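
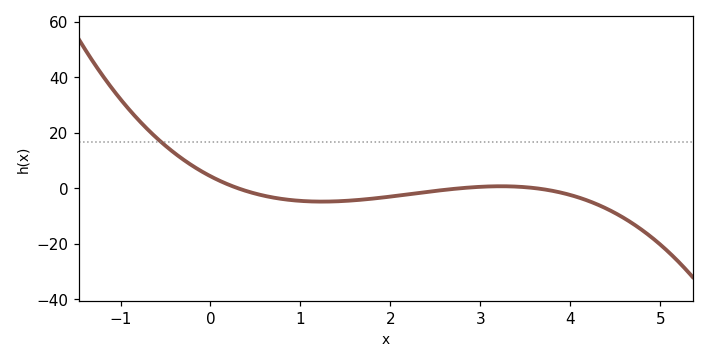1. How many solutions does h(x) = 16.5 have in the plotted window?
1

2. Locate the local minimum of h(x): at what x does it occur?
1.2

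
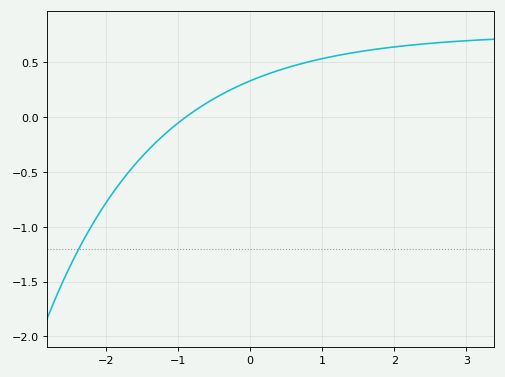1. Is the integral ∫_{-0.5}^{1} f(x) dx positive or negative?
positive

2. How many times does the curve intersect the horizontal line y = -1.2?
1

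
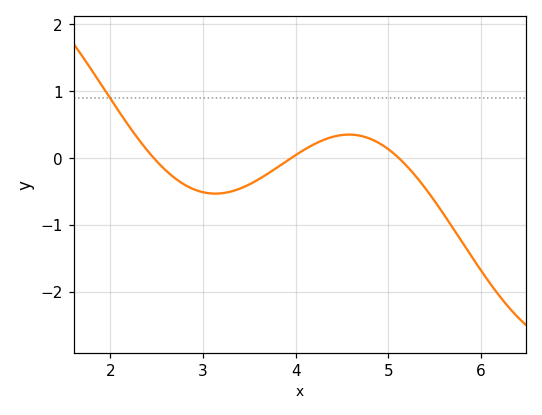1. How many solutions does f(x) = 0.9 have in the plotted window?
1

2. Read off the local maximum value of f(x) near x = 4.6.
0.4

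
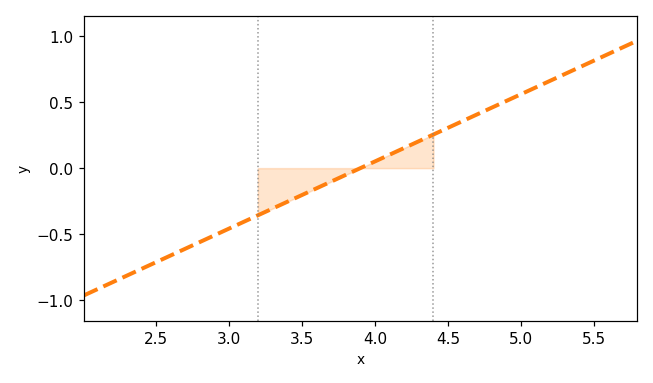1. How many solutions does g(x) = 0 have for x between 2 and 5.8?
1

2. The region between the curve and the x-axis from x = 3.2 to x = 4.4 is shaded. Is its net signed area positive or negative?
negative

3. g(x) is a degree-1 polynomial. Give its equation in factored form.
y = 0.51(x - 3.9)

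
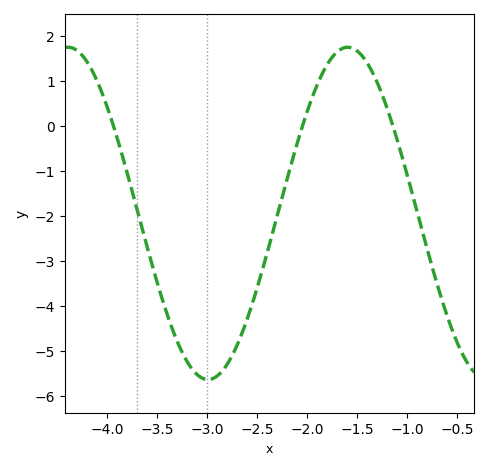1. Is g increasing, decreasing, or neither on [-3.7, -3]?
decreasing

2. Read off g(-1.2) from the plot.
0.4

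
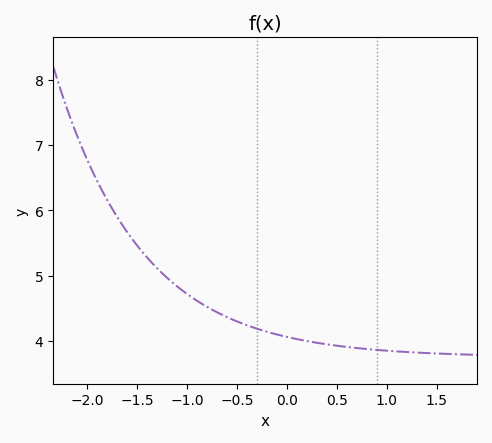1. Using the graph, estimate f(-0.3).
4.2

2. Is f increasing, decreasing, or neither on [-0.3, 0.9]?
decreasing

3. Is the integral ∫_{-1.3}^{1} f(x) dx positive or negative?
positive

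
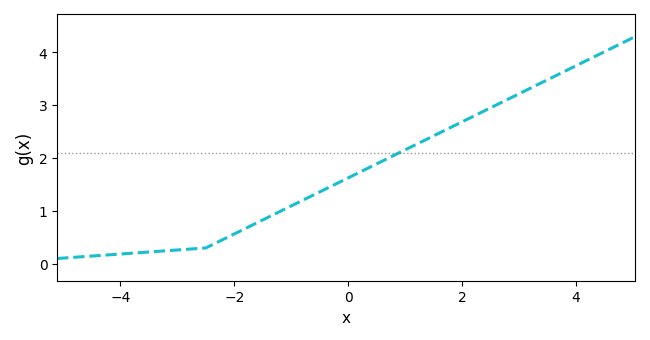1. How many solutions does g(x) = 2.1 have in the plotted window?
1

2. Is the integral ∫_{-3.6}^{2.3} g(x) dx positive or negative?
positive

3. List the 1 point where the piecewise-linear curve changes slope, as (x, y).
(-2.5, 0.3)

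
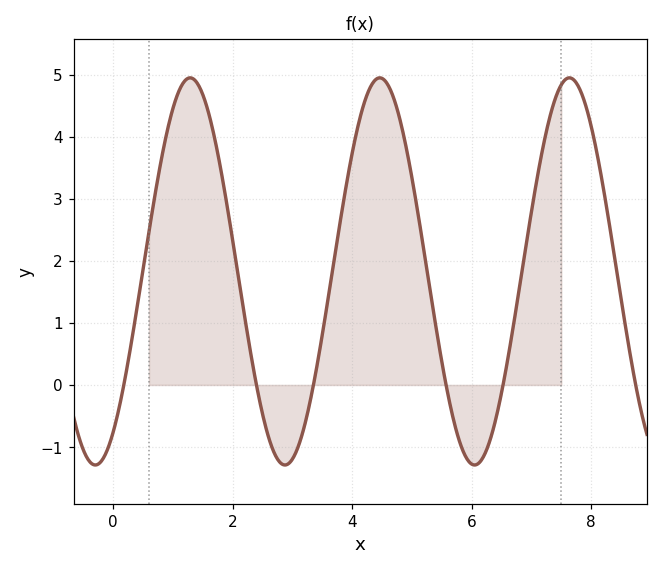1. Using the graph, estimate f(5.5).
0.379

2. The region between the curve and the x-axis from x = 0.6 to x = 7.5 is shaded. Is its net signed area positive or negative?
positive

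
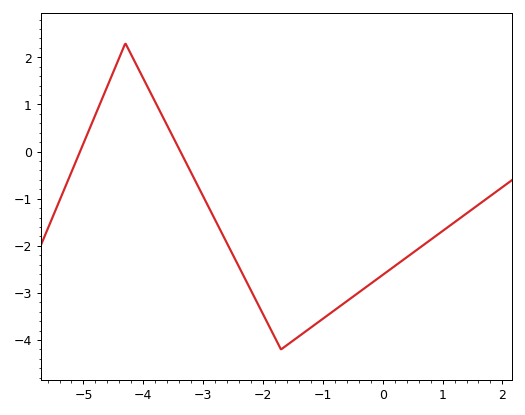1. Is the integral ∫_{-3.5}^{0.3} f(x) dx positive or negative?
negative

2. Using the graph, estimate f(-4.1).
1.8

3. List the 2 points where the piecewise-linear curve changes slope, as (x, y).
(-4.3, 2.3); (-1.7, -4.2)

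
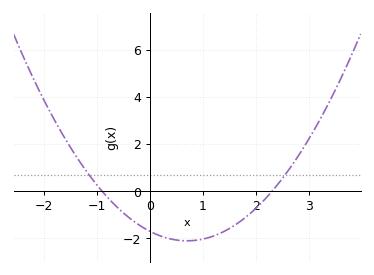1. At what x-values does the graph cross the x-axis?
-0.9, 2.3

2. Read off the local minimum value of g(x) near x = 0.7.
-2.1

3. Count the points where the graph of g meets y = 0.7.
2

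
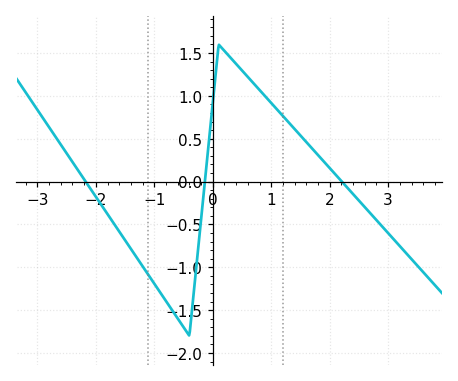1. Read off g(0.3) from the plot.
1.45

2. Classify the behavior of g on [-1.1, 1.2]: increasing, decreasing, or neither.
neither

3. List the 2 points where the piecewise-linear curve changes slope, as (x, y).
(-0.4, -1.8); (0.1, 1.6)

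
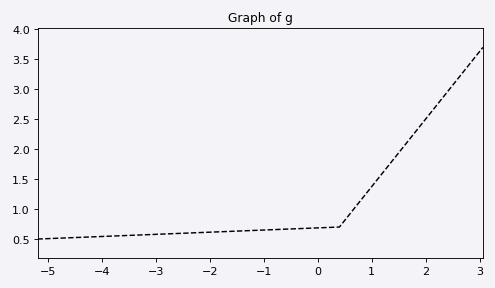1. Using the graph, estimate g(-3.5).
0.55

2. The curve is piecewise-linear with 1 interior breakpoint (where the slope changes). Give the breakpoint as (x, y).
(0.4, 0.7)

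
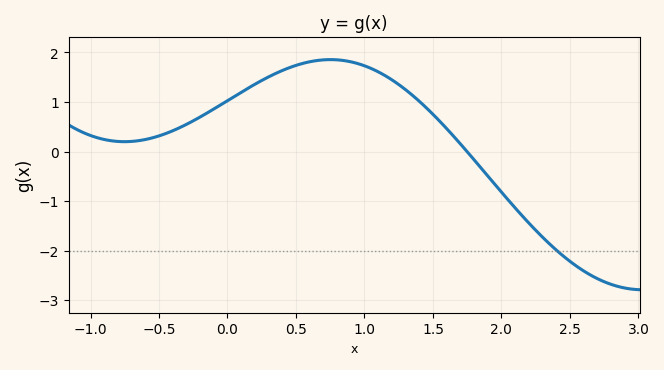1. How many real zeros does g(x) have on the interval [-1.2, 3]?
1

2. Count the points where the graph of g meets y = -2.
1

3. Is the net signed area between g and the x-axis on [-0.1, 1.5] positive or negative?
positive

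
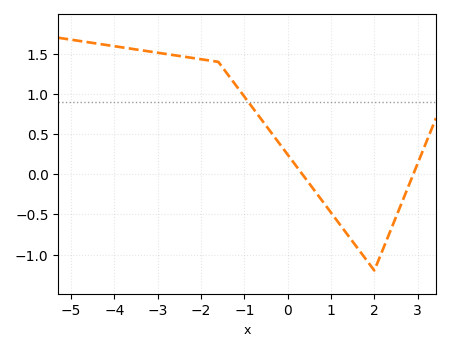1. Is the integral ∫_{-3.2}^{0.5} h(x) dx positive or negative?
positive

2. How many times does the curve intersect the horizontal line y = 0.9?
1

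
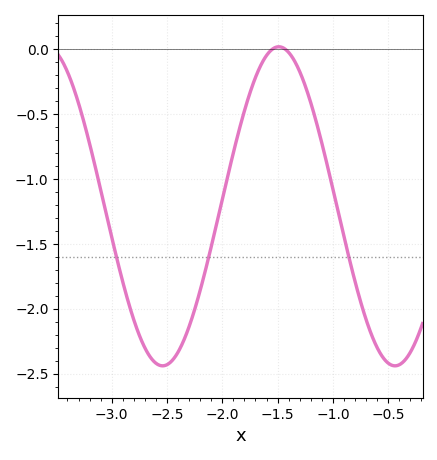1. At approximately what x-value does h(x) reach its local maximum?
-1.49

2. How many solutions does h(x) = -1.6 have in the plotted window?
3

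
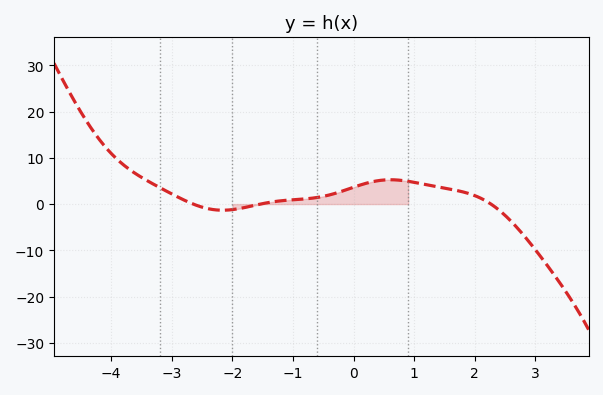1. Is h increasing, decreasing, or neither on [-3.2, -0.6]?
neither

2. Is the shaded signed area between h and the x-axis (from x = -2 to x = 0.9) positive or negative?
positive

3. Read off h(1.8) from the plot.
2.64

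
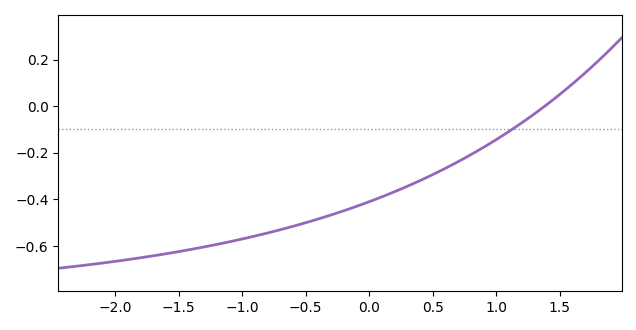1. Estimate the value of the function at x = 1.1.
-0.109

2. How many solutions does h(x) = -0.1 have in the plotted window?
1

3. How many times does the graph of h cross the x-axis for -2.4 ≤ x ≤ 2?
1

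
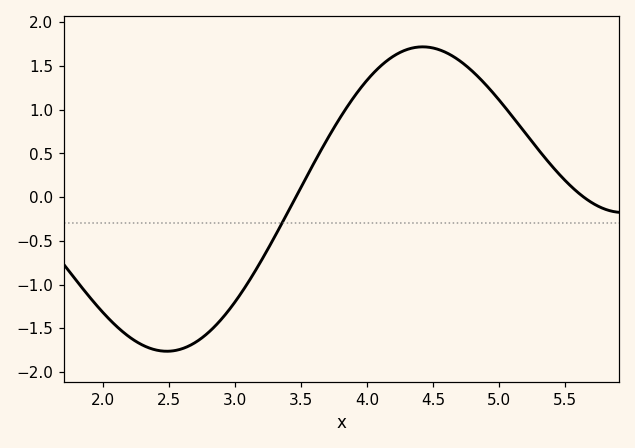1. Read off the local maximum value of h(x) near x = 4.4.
1.7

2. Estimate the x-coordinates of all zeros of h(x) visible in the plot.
3.5, 5.6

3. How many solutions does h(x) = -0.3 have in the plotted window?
1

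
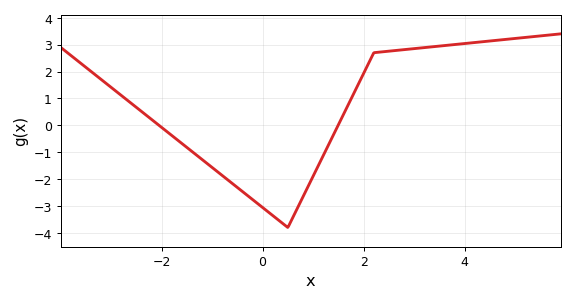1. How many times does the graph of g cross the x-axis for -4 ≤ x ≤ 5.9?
2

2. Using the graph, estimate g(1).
-1.9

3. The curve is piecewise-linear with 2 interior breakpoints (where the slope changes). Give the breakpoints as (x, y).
(0.5, -3.8); (2.2, 2.7)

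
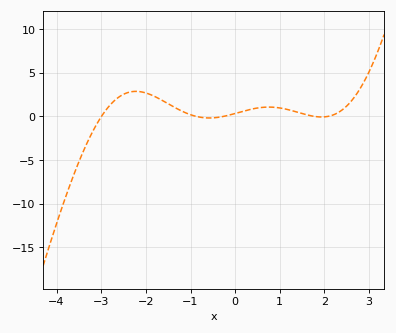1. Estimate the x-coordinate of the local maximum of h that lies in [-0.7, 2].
0.755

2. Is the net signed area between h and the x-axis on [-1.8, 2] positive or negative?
positive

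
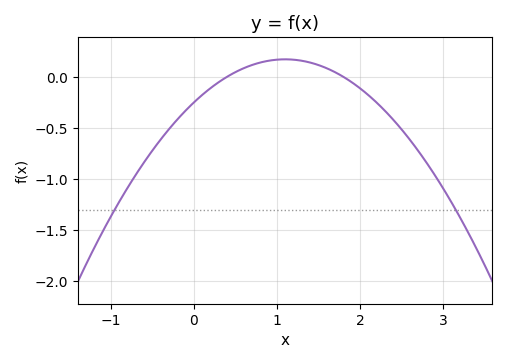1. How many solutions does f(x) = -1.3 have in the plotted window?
2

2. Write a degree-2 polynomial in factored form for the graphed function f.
y = -0.35(x - 0.4)(x - 1.8)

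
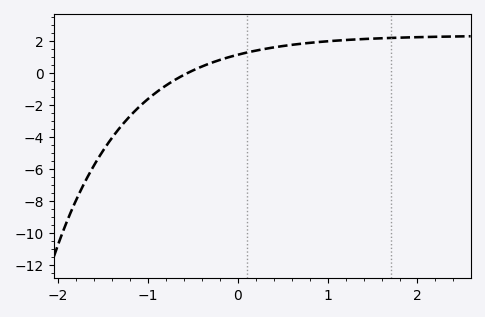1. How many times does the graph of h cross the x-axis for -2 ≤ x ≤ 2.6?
1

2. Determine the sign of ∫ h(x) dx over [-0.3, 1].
positive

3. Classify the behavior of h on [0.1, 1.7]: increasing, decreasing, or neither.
increasing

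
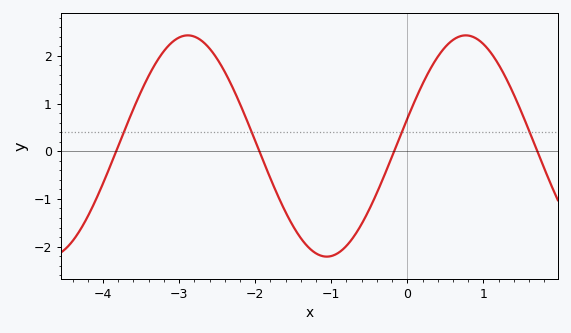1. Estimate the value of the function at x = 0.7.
2.41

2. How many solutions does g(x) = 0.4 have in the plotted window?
4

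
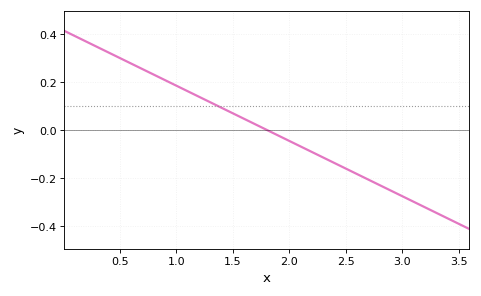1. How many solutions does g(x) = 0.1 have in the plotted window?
1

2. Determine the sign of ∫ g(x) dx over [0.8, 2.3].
positive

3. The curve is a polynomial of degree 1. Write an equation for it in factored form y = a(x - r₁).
y = -0.23(x - 1.8)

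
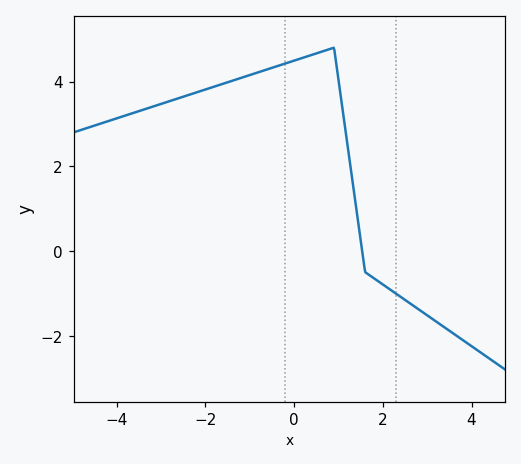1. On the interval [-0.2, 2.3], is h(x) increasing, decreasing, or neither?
neither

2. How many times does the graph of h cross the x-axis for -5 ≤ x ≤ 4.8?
1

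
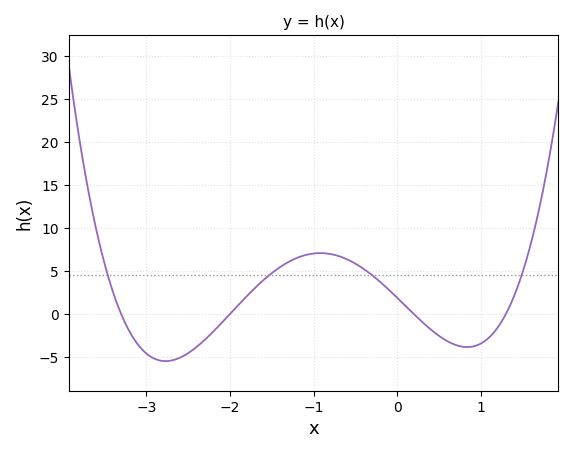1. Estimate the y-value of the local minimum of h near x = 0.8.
-3.84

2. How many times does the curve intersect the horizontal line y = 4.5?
4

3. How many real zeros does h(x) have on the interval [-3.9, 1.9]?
4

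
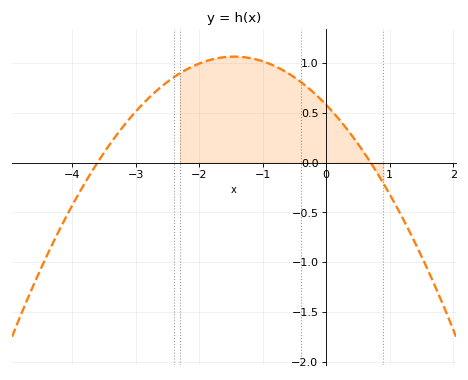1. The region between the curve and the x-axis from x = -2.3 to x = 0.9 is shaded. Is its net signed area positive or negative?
positive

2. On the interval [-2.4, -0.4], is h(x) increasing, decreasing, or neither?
neither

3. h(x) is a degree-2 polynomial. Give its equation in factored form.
y = -0.23(x + 3.6)(x - 0.7)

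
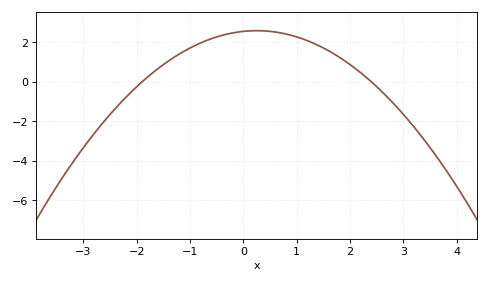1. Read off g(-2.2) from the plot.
-0.8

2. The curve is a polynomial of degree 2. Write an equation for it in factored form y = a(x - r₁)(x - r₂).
y = -0.56(x + 1.9)(x - 2.4)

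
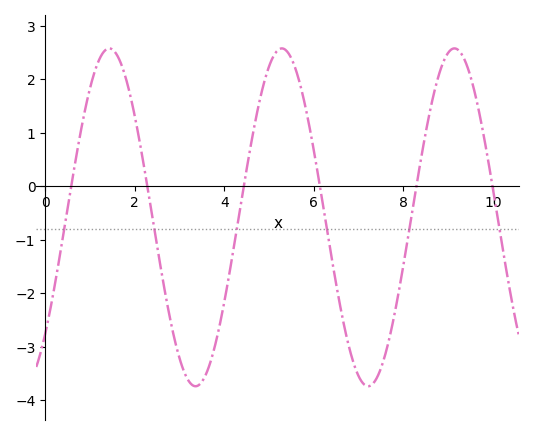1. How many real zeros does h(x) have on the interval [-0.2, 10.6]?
6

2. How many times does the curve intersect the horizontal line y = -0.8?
6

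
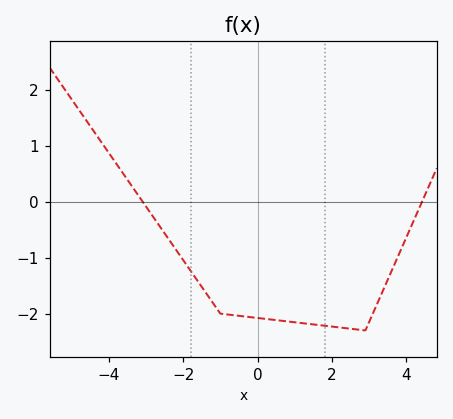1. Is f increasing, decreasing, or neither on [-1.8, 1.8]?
decreasing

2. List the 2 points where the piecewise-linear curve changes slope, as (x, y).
(-1, -2); (2.9, -2.3)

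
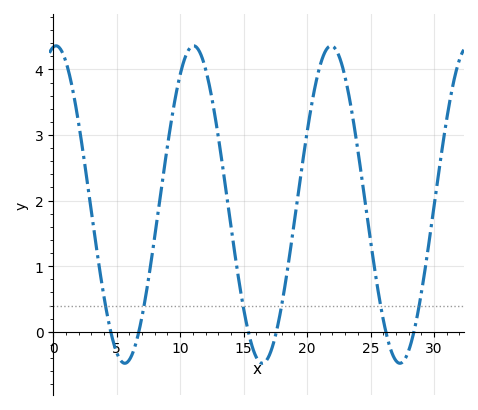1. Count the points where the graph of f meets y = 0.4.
6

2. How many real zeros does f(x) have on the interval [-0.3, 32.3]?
6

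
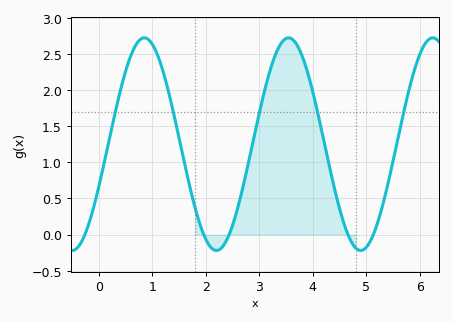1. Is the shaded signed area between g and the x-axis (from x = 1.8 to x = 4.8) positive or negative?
positive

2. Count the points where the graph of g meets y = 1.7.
5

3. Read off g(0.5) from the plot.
2.26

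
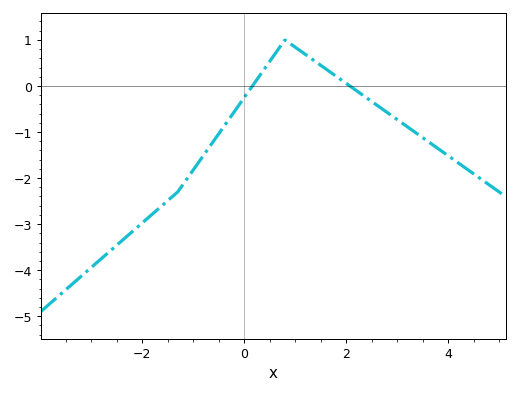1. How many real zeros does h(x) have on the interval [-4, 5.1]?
2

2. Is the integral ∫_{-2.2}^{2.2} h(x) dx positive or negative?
negative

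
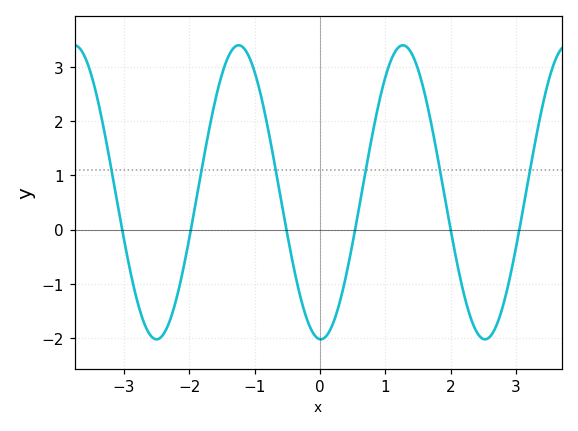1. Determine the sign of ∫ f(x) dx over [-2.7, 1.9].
positive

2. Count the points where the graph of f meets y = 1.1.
6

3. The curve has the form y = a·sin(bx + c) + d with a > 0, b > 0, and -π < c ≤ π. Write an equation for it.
y = 2.71sin(2.5x - 1.6) + 0.69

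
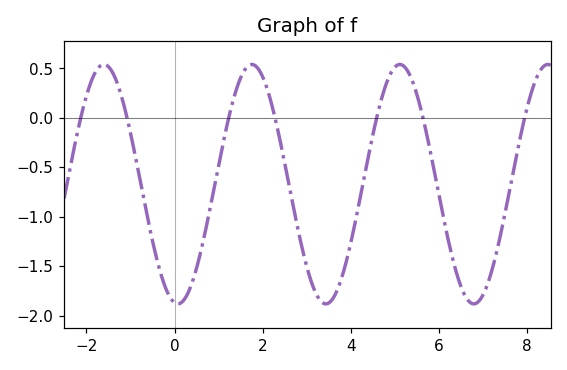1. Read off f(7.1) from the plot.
-1.7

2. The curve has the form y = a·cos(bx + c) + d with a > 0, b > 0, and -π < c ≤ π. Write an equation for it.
y = 1.21cos(1.9x + 3) - 0.67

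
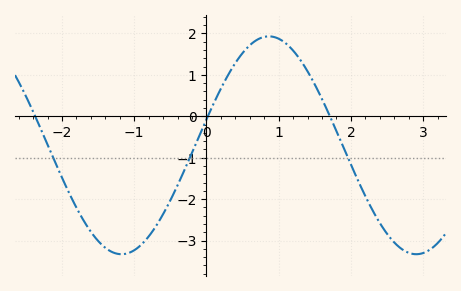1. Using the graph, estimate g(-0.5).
-2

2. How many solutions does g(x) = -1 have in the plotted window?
3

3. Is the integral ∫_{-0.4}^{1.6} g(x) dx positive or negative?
positive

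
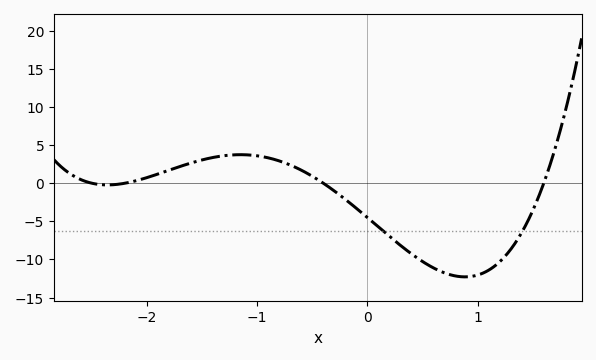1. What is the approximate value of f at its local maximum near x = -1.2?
3.74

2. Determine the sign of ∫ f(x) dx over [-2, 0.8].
negative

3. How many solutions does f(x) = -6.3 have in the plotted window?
2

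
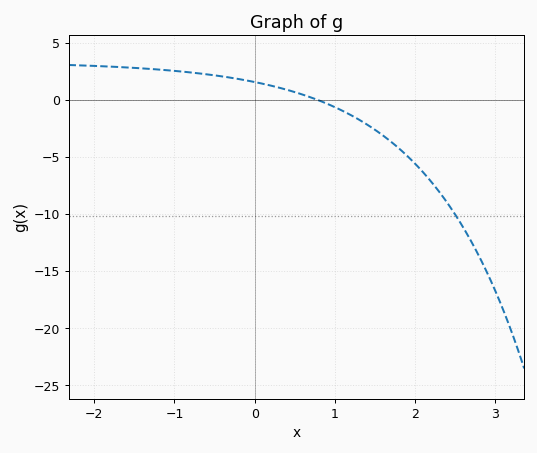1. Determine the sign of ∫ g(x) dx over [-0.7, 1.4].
positive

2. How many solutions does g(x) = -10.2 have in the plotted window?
1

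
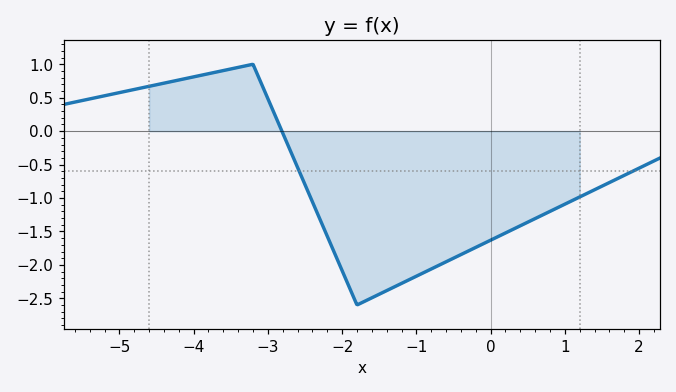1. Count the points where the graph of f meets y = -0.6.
2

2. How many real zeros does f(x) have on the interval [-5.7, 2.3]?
1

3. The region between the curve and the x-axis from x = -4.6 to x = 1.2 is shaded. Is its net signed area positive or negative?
negative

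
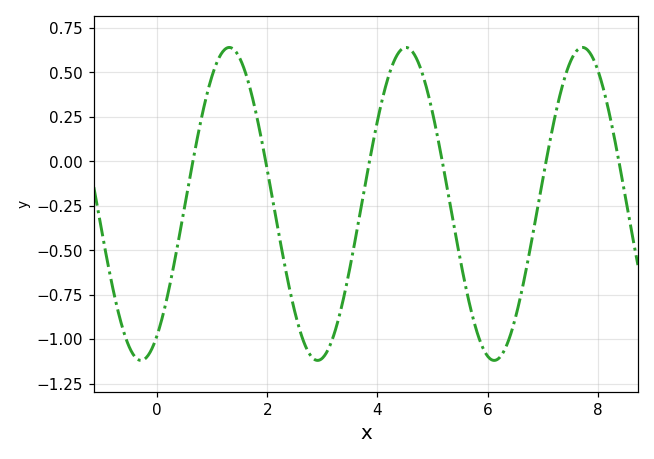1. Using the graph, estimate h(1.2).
0.6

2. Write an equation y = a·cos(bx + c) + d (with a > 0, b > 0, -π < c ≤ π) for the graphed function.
y = 0.88cos(2x - 2.6) - 0.24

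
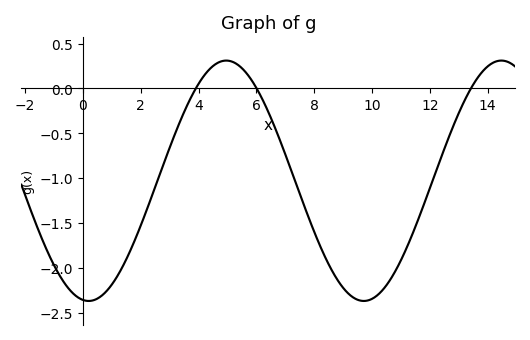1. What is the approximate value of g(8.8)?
-2.15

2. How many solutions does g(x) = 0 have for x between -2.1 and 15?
3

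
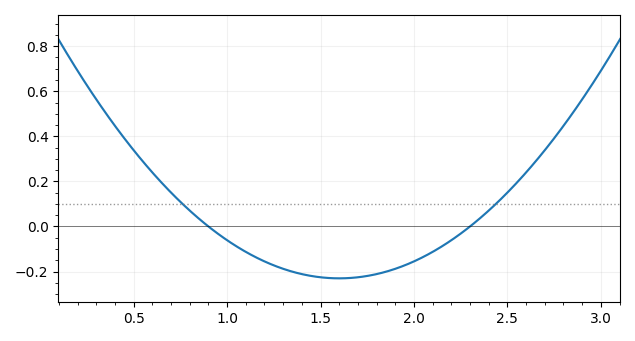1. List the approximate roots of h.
0.9, 2.3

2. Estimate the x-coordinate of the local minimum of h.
1.6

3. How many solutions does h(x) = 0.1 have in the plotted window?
2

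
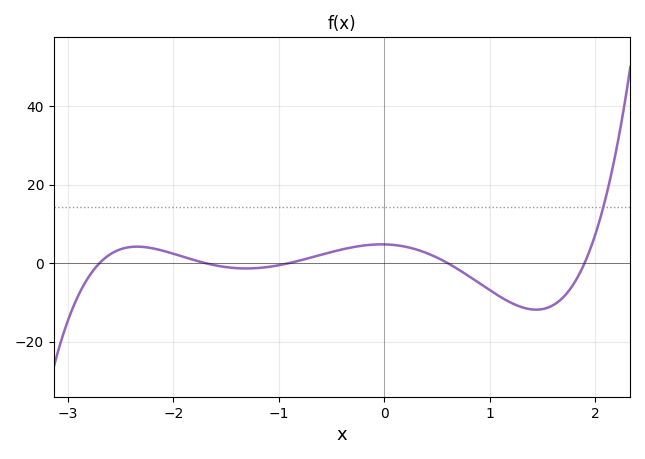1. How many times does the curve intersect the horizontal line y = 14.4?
1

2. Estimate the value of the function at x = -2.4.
4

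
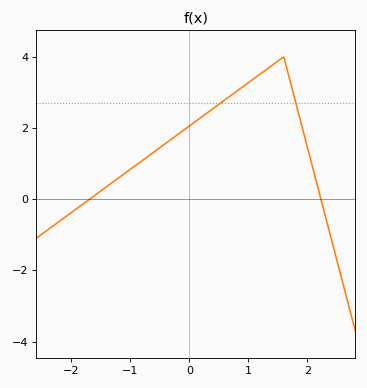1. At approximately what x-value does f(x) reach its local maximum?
1.6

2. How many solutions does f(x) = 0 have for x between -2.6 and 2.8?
2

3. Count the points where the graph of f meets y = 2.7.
2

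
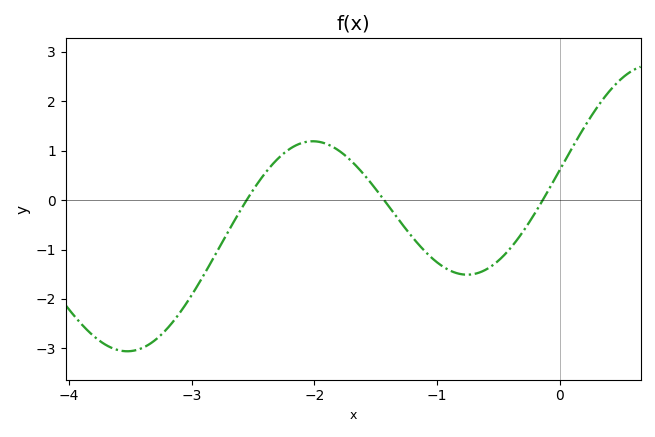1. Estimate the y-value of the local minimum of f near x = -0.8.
-1.5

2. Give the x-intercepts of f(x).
-2.6, -1.4, -0.1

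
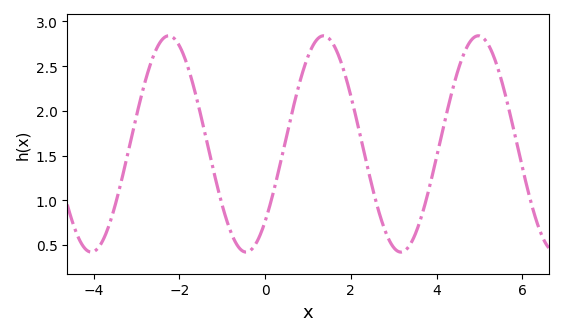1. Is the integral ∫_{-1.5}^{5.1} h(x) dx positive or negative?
positive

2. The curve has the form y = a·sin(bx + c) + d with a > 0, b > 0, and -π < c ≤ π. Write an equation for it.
y = 1.21sin(1.7x - 0.8) + 1.63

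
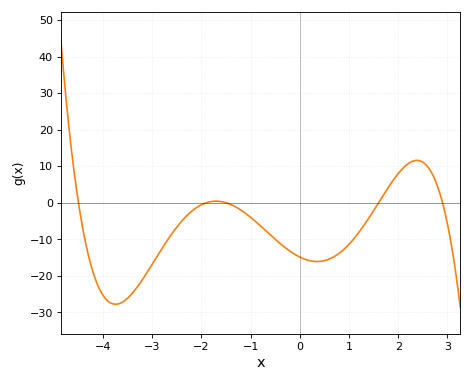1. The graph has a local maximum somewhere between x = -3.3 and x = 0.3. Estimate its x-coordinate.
-1.7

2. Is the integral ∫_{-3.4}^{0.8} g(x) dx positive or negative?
negative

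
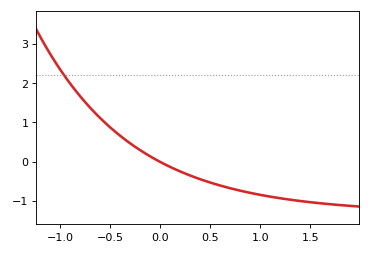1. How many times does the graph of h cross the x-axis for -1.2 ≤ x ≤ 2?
1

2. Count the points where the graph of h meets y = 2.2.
1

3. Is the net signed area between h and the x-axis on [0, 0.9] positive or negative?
negative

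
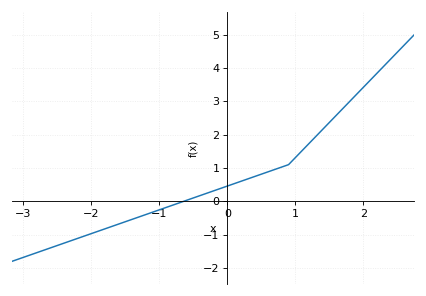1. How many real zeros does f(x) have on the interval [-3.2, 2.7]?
1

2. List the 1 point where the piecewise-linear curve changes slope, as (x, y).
(0.9, 1.1)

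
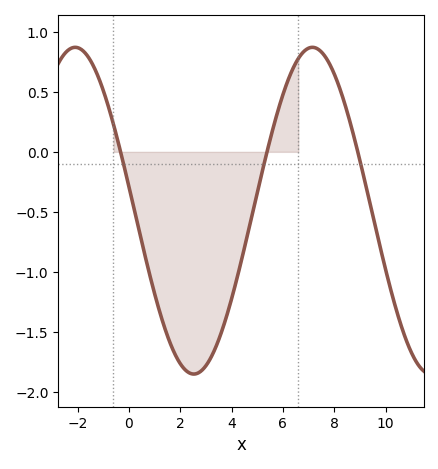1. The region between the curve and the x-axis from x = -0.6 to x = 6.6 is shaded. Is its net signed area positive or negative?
negative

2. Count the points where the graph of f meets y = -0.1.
3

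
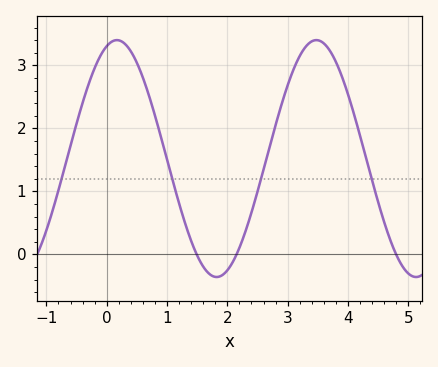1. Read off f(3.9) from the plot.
2.82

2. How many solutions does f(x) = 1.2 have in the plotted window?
4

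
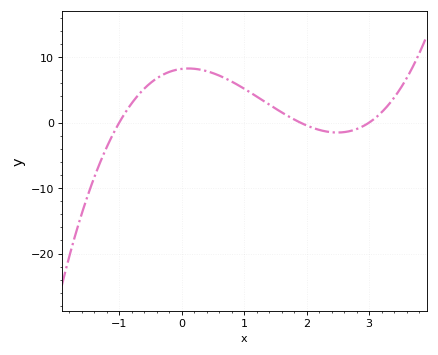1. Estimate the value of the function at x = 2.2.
-1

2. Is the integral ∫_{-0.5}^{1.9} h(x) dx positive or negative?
positive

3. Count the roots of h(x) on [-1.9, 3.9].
3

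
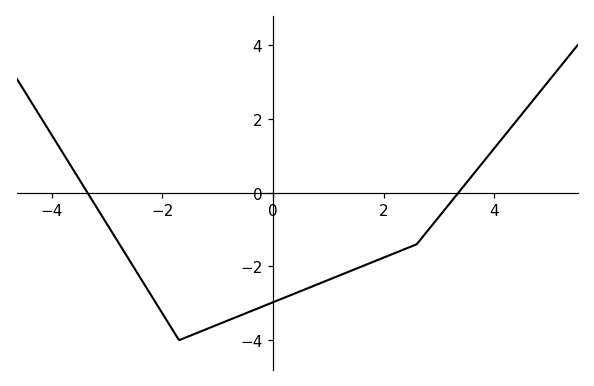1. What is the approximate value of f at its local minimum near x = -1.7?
-4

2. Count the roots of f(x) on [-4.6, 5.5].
2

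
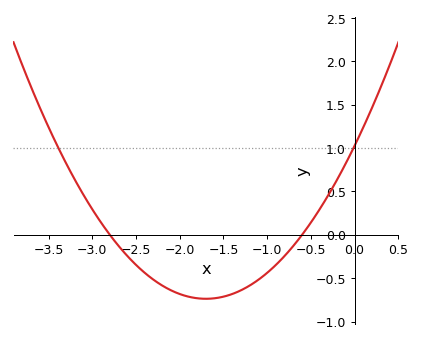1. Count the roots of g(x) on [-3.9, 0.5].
2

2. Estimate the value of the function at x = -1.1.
-0.518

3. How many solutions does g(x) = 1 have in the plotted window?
2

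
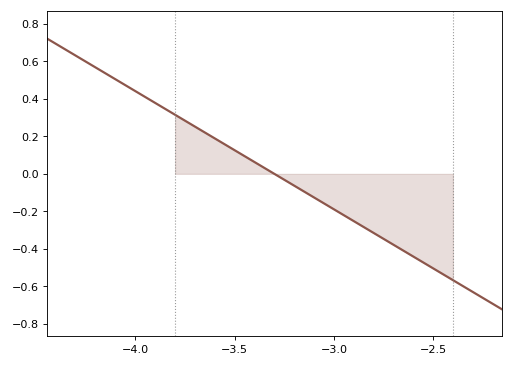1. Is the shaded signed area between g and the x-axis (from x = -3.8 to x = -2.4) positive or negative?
negative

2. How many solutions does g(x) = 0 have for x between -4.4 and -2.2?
1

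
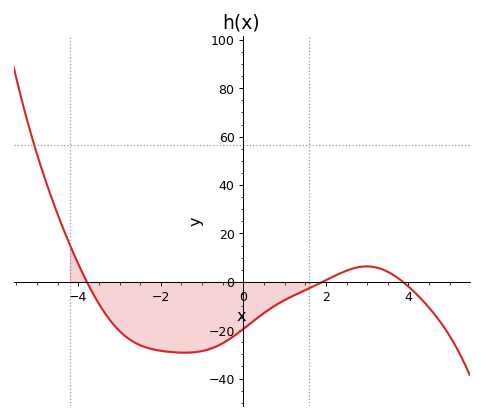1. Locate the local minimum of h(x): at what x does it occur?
-1.42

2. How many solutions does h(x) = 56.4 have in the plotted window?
1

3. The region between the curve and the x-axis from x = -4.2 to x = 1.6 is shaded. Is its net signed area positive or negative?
negative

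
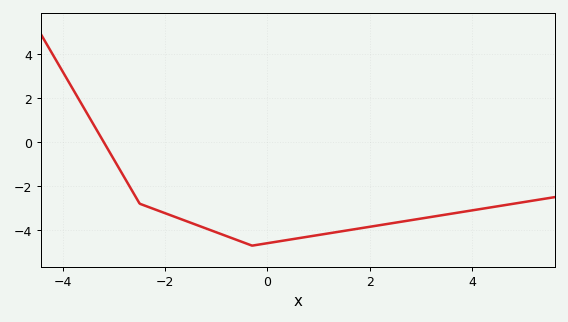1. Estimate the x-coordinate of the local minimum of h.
-0.4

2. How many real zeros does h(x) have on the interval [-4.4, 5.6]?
1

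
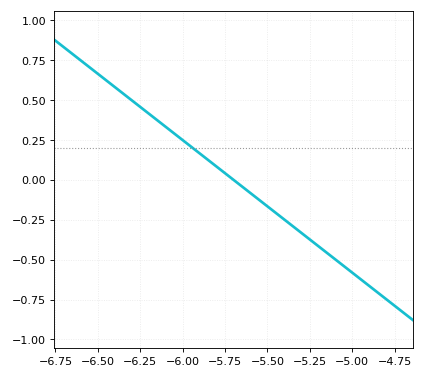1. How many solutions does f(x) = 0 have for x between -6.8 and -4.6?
1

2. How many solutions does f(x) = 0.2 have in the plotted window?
1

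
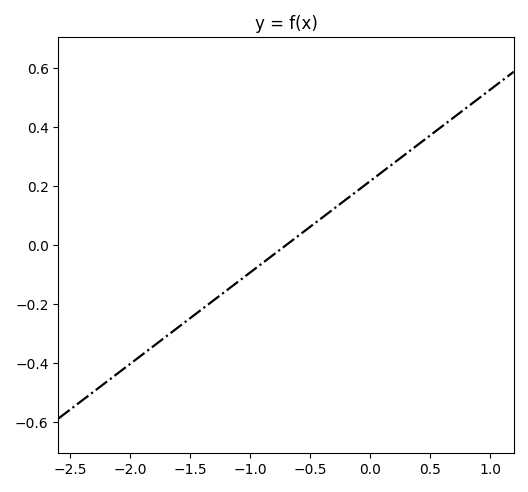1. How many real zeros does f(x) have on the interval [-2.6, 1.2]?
1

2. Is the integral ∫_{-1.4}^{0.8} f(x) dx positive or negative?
positive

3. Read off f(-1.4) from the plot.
-0.22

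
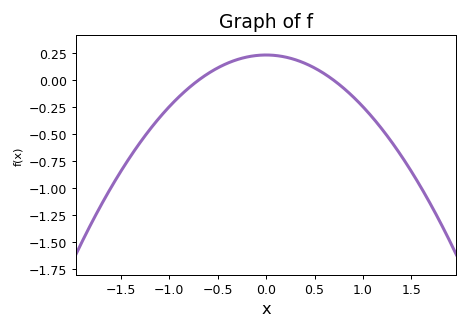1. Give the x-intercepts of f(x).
-0.7, 0.7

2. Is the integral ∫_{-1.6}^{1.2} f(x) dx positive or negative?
negative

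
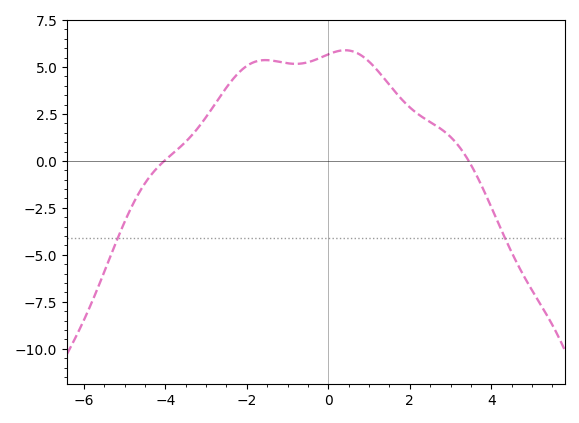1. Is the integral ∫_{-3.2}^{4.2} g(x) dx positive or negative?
positive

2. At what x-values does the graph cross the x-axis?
-4.02, 3.45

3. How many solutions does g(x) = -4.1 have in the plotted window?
2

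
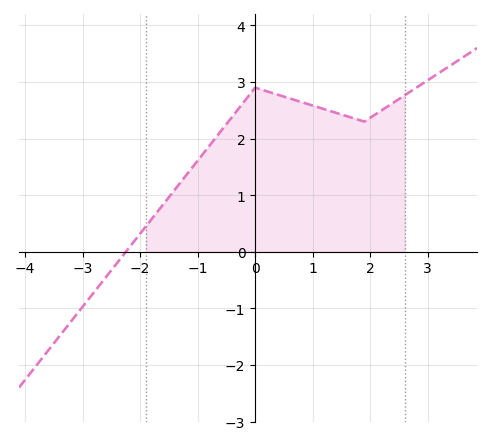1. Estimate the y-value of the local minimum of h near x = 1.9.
2.3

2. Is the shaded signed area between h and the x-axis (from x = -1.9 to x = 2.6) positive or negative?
positive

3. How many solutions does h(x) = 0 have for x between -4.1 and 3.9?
1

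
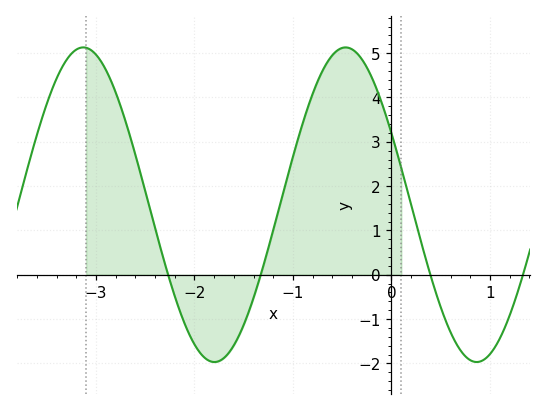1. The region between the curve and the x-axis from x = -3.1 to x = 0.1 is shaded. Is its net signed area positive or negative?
positive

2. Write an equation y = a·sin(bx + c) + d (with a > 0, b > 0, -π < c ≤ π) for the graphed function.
y = 3.55sin(2.4x + 2.7) + 1.58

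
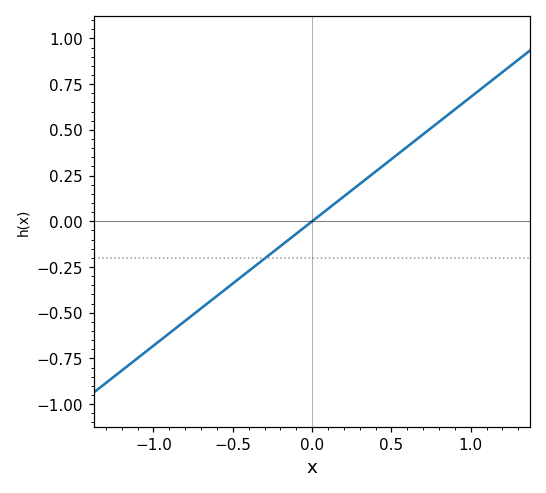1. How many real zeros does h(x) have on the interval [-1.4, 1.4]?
1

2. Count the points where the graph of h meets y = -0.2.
1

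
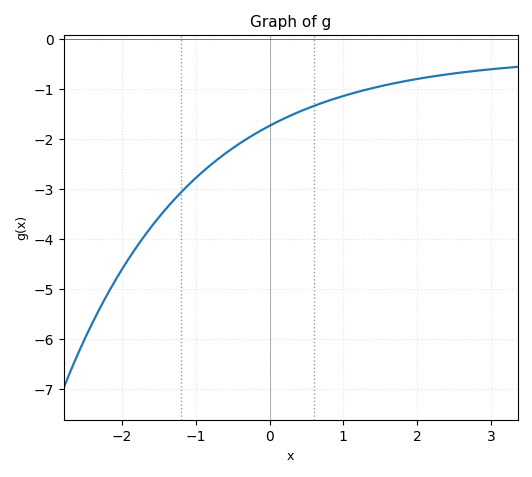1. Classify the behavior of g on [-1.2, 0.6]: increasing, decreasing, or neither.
increasing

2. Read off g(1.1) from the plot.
-1.09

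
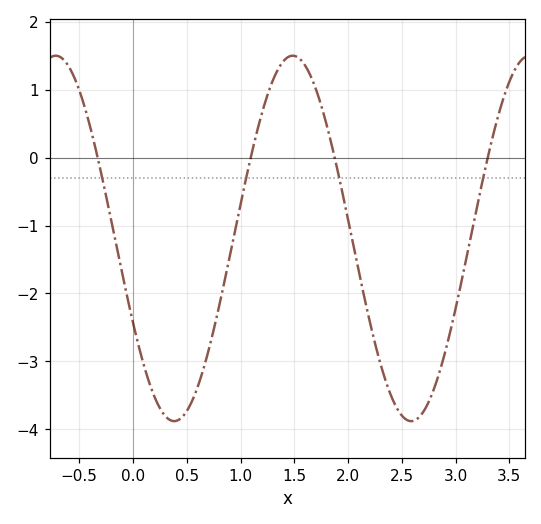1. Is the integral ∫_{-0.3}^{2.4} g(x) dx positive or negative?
negative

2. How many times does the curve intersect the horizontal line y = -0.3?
4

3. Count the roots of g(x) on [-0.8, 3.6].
4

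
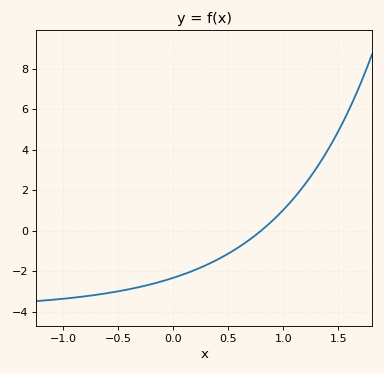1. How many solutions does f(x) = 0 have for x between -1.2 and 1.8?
1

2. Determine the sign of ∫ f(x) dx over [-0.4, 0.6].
negative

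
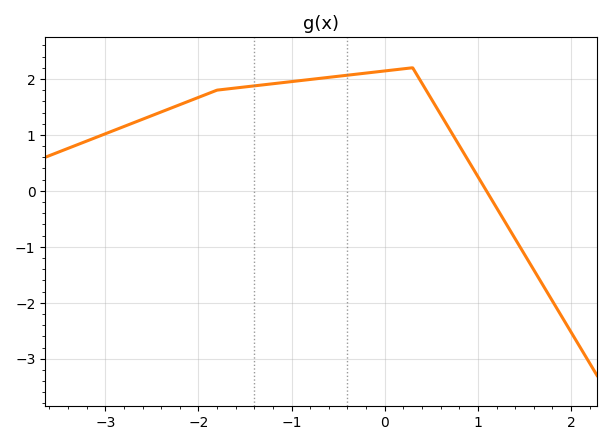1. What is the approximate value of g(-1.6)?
1.84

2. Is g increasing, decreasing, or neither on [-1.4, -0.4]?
increasing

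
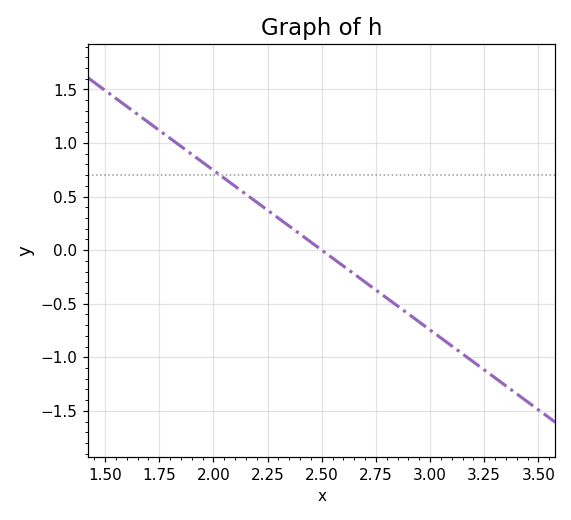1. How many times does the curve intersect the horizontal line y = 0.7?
1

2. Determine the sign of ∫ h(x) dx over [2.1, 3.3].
negative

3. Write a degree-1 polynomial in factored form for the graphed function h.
y = -1.49(x - 2.5)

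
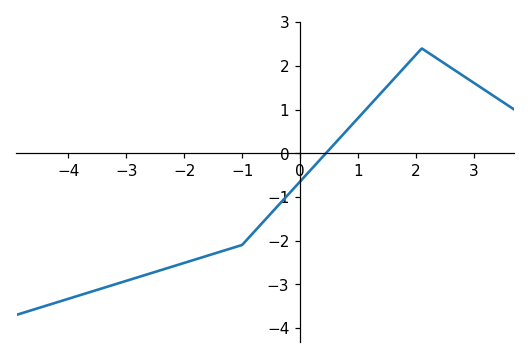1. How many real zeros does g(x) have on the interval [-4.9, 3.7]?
1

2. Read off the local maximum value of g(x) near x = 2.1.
2.4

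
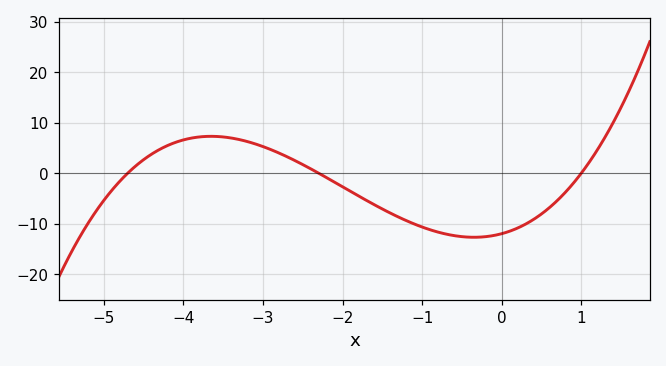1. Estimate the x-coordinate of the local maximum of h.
-3.7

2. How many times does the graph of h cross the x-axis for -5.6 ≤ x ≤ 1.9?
3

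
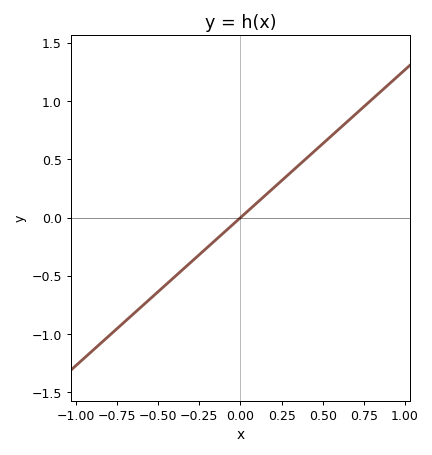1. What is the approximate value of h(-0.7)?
-0.9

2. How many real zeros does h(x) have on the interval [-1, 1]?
1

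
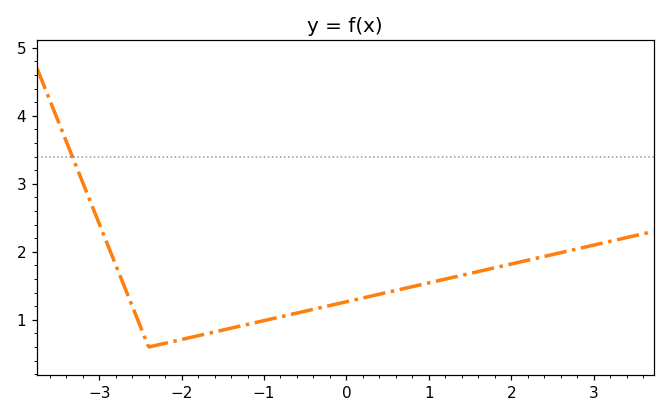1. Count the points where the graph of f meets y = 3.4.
1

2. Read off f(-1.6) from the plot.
0.8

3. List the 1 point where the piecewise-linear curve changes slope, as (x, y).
(-2.4, 0.6)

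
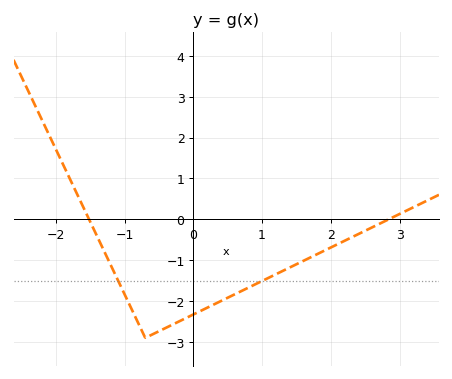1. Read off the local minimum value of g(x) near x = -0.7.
-2.9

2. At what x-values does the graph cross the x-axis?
-1.5, 2.8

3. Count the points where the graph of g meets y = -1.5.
2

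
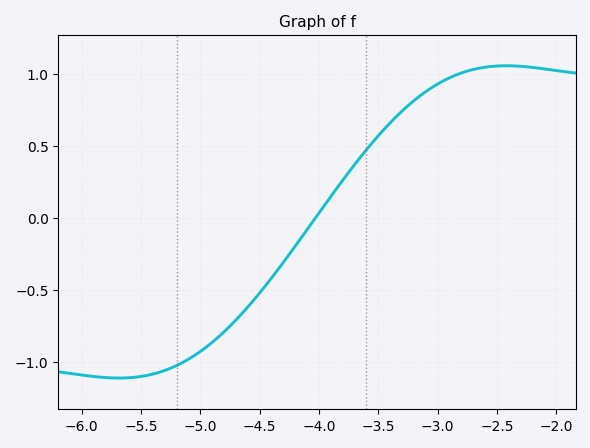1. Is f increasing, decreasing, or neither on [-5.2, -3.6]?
increasing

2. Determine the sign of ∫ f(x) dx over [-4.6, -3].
positive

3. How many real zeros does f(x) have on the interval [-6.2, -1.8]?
1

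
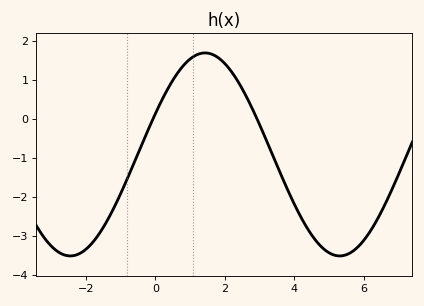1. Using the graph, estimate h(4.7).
-3.2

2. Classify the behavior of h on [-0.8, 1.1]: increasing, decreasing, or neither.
increasing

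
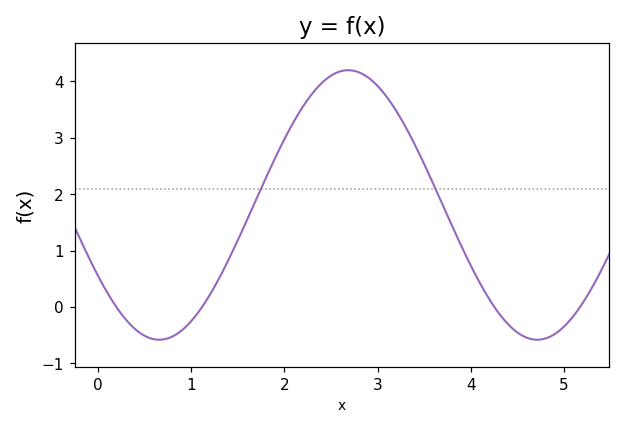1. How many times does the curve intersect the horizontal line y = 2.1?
2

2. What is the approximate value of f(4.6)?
-0.5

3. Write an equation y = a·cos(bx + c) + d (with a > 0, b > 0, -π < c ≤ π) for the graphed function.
y = 2.39cos(1.6x + 2.1) + 1.81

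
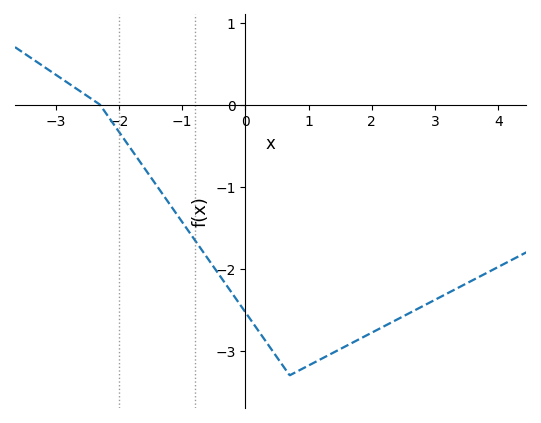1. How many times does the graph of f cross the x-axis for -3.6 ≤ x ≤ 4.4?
1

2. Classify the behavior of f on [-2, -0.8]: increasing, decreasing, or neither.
decreasing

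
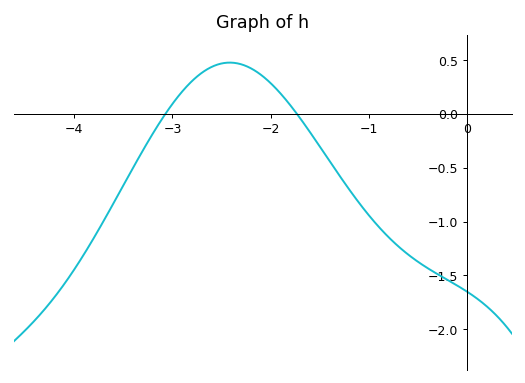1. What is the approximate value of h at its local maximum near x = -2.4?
0.478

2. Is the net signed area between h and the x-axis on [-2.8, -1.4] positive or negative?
positive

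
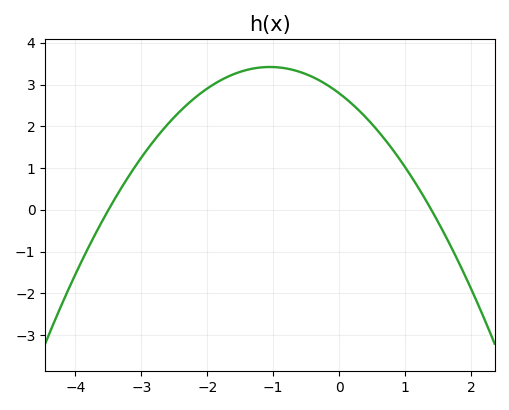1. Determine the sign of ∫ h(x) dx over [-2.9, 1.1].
positive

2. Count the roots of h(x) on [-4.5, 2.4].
2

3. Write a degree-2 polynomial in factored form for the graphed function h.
y = -0.57(x + 3.5)(x - 1.4)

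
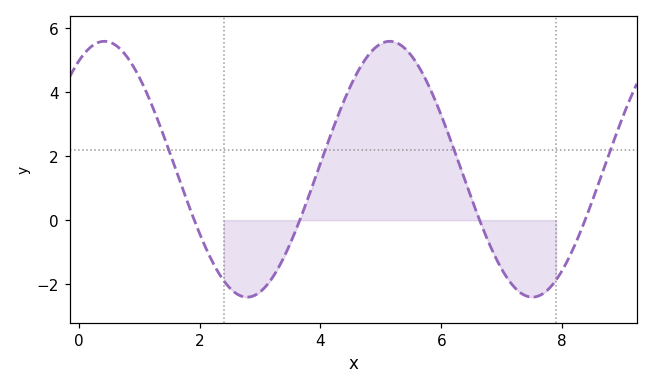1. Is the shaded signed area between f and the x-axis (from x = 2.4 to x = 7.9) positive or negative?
positive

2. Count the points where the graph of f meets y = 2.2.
4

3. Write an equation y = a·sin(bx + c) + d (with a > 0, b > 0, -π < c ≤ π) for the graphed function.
y = 3.99sin(1.33x + 1.01) + 1.59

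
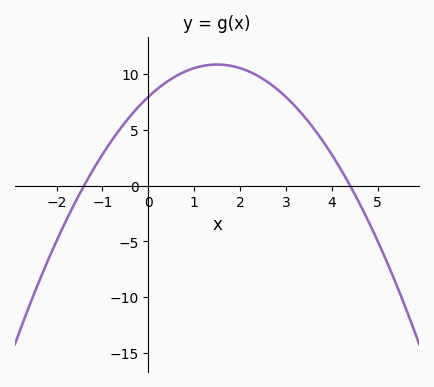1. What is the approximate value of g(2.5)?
9.5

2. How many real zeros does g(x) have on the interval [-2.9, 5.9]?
2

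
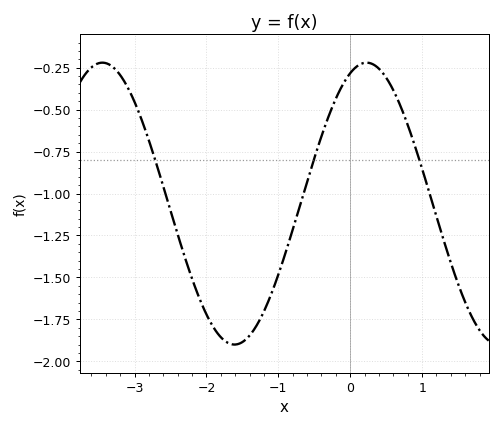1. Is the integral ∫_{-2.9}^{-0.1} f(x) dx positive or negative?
negative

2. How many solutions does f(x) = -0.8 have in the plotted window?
3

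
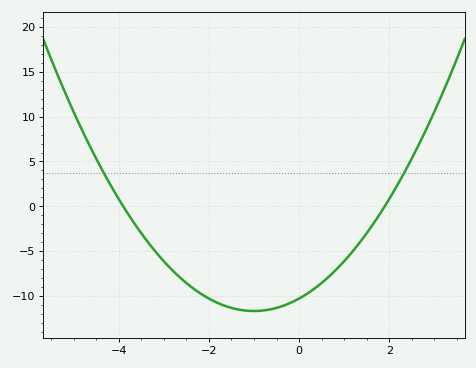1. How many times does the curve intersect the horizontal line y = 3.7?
2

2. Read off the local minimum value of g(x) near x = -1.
-11.7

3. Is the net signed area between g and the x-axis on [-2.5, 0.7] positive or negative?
negative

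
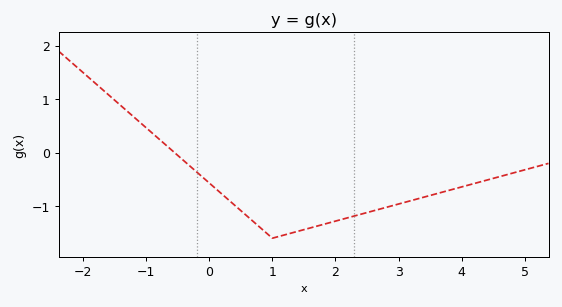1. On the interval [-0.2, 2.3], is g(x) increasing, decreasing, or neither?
neither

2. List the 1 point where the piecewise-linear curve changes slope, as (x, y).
(1, -1.6)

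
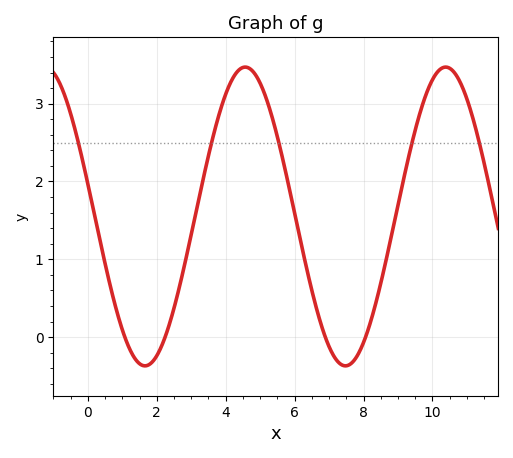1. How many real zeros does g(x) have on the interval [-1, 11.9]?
4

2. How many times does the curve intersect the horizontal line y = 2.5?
5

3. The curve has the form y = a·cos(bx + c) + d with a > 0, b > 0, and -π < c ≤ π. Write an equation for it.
y = 1.92cos(1.08x + 1.35) + 1.55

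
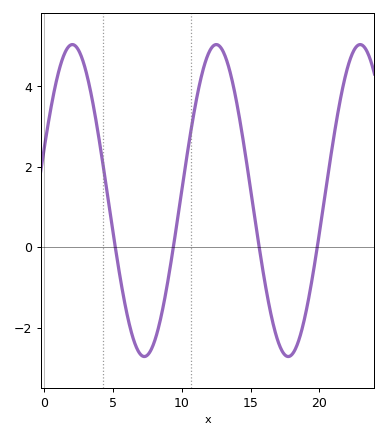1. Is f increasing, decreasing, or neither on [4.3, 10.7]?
neither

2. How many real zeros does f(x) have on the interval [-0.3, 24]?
4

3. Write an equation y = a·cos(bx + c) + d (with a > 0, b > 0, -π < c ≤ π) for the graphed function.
y = 3.88cos(0.6x - 1.22) + 1.16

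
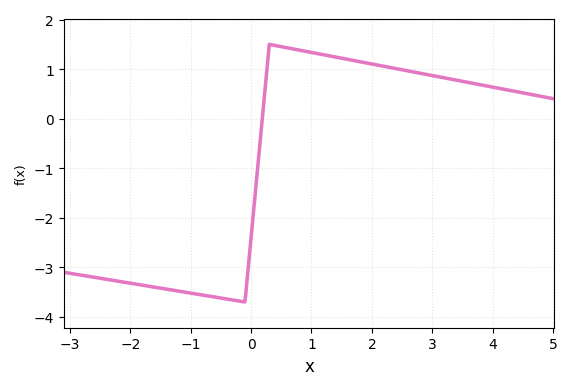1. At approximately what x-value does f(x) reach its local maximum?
0.4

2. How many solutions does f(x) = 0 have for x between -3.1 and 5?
1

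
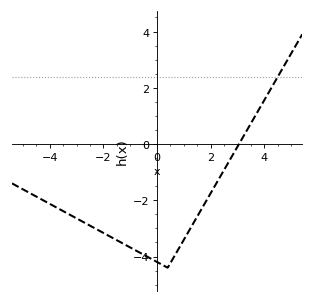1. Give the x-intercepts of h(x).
3.06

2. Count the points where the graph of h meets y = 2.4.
1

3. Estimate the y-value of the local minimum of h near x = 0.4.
-4.4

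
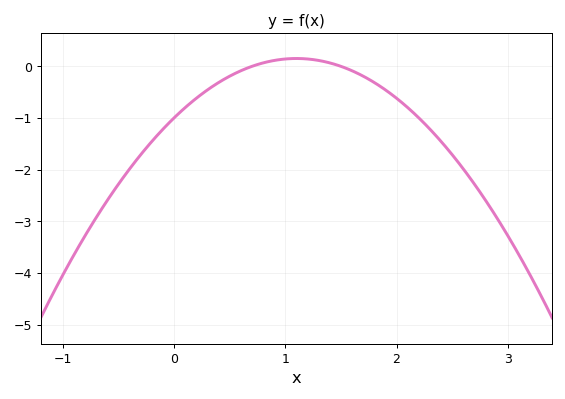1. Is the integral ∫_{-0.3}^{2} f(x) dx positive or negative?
negative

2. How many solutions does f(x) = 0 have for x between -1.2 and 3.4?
2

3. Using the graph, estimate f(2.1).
-0.8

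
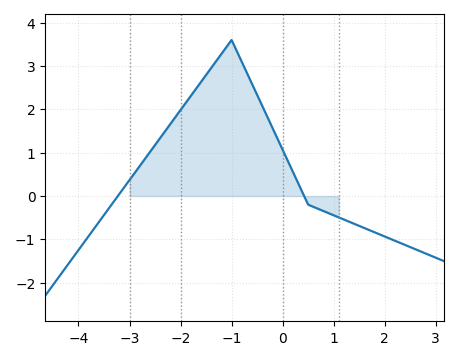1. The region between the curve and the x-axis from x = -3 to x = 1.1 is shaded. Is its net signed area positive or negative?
positive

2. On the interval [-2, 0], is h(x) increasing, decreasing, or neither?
neither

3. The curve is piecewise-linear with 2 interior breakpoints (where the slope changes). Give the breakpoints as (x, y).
(-1, 3.6); (0.5, -0.2)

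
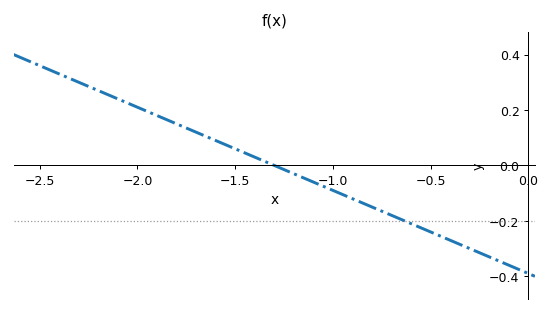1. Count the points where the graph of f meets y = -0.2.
1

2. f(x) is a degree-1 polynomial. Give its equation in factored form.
y = -0.3(x + 1.3)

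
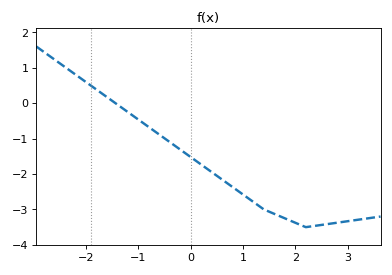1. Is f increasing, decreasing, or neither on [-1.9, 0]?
decreasing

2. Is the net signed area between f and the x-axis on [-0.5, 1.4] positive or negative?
negative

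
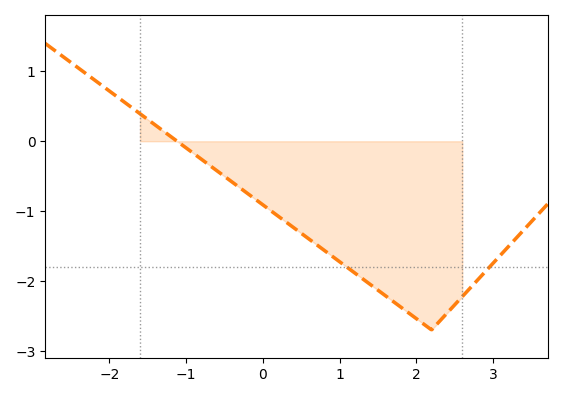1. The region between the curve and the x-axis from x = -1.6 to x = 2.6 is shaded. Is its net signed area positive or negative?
negative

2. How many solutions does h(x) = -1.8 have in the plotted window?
2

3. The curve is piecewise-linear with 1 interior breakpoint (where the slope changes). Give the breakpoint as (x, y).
(2.2, -2.7)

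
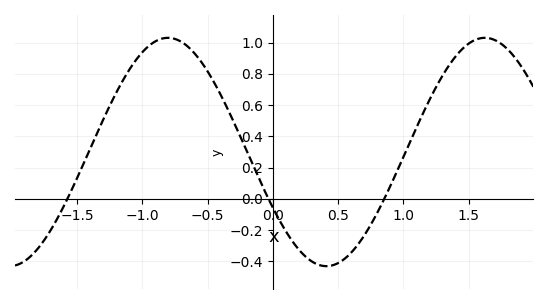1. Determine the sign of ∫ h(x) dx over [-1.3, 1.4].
positive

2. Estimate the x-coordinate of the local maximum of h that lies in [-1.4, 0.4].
-0.8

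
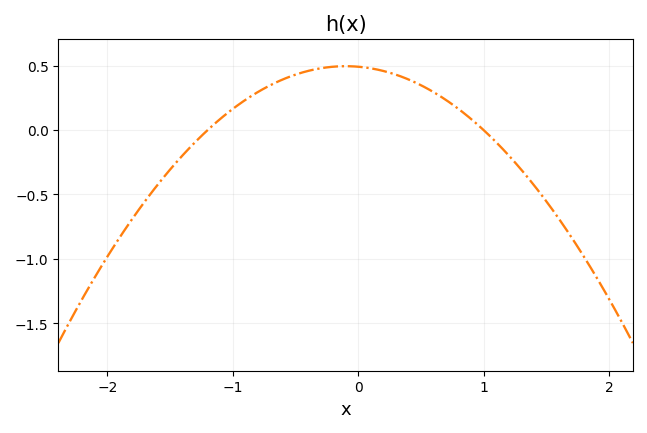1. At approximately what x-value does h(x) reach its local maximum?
-0.1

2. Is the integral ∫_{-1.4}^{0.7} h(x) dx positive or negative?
positive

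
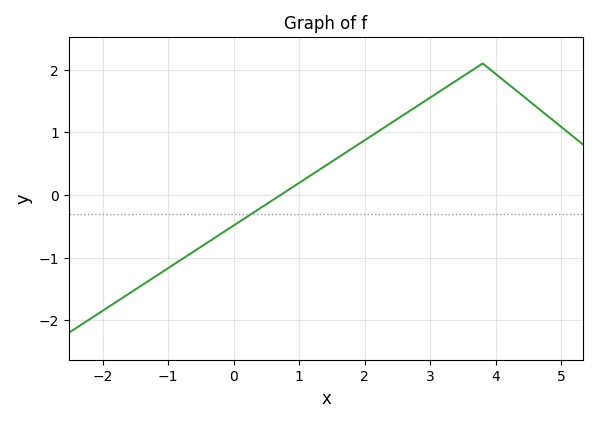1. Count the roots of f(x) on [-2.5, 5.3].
1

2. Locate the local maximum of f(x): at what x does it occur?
3.8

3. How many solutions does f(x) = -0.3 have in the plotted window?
1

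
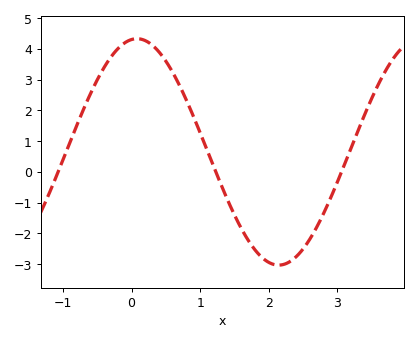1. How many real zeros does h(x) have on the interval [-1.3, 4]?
3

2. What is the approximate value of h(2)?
-2.94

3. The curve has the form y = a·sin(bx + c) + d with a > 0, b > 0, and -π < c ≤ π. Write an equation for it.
y = 3.68sin(1.52x + 1.45) + 0.65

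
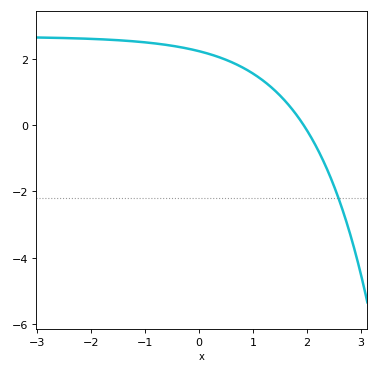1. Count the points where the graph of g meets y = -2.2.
1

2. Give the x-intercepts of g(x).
1.93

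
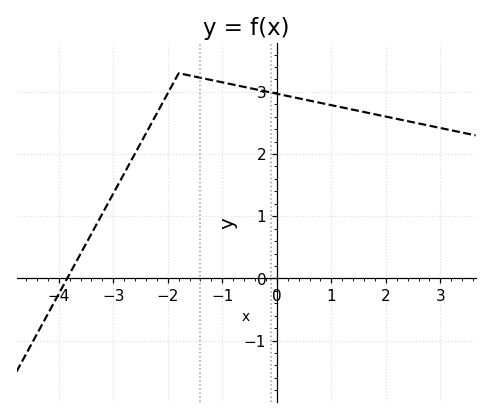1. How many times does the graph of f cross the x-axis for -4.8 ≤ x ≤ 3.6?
1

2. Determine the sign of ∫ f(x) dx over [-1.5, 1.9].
positive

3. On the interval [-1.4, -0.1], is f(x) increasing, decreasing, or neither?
decreasing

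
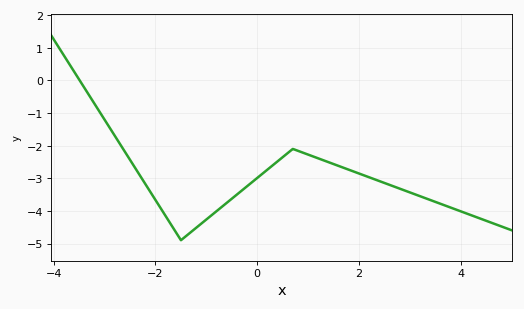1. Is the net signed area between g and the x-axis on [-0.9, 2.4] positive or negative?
negative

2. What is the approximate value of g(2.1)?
-2.91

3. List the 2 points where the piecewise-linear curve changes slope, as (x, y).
(-1.5, -4.9); (0.7, -2.1)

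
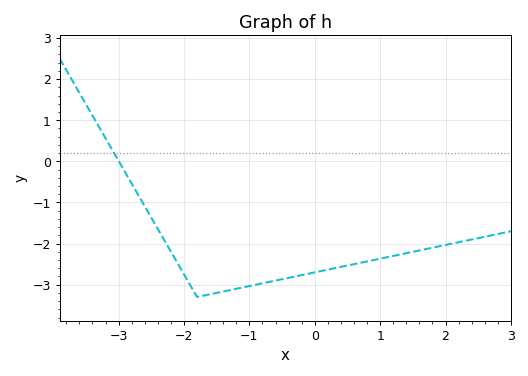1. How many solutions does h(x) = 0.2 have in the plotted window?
1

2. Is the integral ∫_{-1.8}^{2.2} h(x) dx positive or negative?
negative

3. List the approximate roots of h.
-3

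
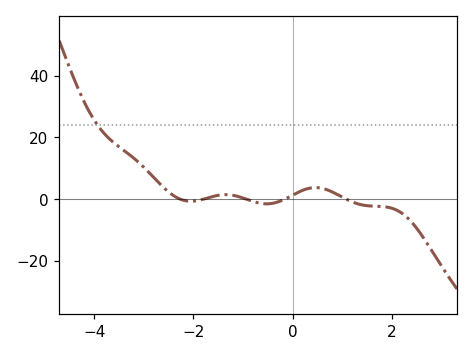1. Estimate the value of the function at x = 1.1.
0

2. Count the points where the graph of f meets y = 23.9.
1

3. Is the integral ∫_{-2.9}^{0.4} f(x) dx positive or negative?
positive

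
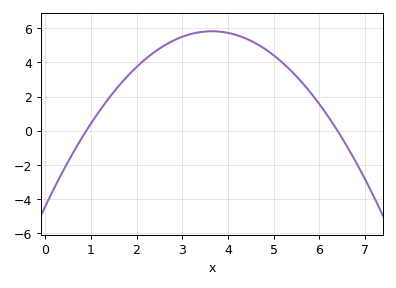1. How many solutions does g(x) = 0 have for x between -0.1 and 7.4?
2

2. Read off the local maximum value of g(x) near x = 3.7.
5.82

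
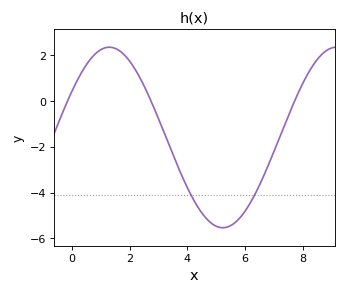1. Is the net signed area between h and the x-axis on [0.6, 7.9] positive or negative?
negative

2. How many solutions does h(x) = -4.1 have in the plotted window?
2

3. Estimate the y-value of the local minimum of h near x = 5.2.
-5.6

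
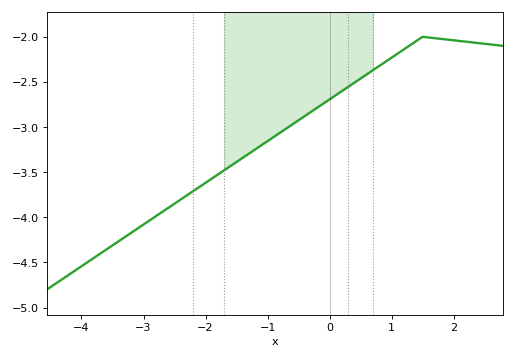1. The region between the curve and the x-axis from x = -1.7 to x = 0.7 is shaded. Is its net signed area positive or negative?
negative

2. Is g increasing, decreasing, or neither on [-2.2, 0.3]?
increasing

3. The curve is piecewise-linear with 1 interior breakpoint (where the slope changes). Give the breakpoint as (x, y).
(1.5, -2)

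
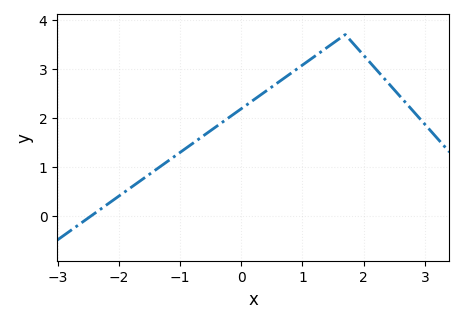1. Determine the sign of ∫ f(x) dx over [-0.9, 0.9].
positive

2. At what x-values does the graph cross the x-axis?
-2.45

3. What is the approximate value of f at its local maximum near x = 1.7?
3.7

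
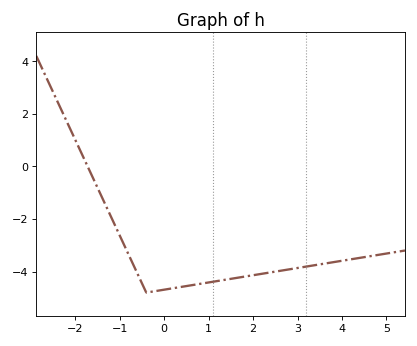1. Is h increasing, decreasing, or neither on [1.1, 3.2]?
increasing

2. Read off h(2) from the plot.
-4.14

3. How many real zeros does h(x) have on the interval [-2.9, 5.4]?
1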